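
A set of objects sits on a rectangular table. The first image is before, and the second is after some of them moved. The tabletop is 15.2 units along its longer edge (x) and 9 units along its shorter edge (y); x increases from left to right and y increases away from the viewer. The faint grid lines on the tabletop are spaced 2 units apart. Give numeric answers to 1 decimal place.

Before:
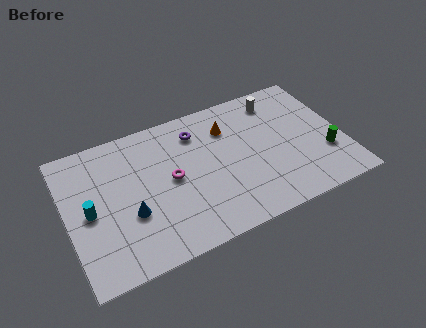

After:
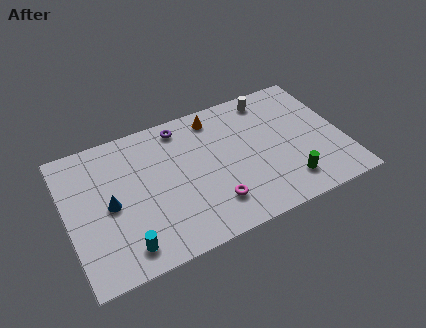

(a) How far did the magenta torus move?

3.2

The magenta torus was near (5.7, 4.6) before and (7.7, 2.1) after, so it travelled √(2.0² + 2.5²) ≈ 3.2 units.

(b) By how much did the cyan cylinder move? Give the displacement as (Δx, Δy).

(1.6, -2.9)

The cyan cylinder started near (1.2, 4.3) and ended near (2.8, 1.4).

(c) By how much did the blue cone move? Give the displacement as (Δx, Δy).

(-1.0, 1.0)

The blue cone started near (3.3, 3.3) and ended near (2.3, 4.3).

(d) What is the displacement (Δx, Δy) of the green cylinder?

(-2.3, -1.1)

The green cylinder was at about (14.1, 2.9) and moved to about (11.8, 1.8).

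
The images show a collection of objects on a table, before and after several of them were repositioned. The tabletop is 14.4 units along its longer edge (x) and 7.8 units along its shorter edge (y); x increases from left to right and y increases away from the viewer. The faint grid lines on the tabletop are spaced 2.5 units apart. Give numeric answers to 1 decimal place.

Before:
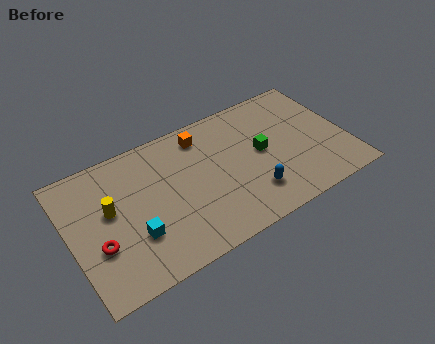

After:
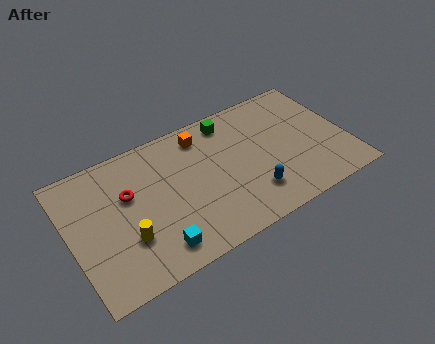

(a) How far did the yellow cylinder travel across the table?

2.1

The yellow cylinder was near (2.1, 4.5) before and (2.7, 2.5) after, so it travelled √(0.6² + 2.0²) ≈ 2.1 units.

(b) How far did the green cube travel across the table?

2.9

The green cube was near (10.0, 4.1) before and (8.7, 6.7) after, so it travelled √(1.3² + 2.6²) ≈ 2.9 units.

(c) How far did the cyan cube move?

1.5

The cyan cube was near (3.1, 2.5) before and (4.0, 1.3) after, so it travelled √(0.9² + 1.2²) ≈ 1.5 units.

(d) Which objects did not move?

the orange cube and the blue capsule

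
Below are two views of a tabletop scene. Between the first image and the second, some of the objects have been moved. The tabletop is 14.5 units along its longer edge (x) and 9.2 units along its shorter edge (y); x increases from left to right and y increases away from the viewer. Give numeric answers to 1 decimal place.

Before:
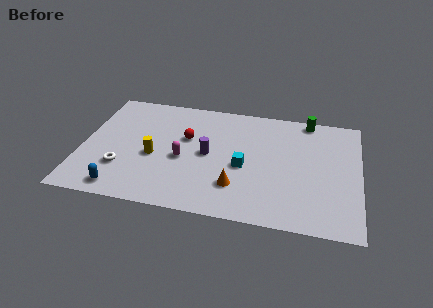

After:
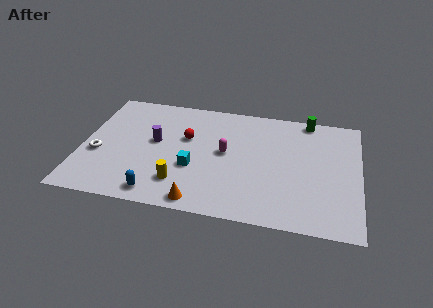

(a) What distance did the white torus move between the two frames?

1.6

The white torus moved from about (2.2, 2.7) to (0.9, 3.6), a distance of √(1.3² + 0.9²) ≈ 1.6.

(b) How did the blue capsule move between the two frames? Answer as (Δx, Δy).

(1.9, 0.0)

The blue capsule started near (2.3, 1.1) and ended near (4.2, 1.1).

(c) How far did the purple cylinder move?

2.8

The purple cylinder moved from about (6.6, 4.6) to (3.8, 5.1), a distance of √(2.8² + 0.5²) ≈ 2.8.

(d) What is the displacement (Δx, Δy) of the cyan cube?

(-2.6, -0.6)

The cyan cube was at about (8.5, 4.0) and moved to about (5.9, 3.4).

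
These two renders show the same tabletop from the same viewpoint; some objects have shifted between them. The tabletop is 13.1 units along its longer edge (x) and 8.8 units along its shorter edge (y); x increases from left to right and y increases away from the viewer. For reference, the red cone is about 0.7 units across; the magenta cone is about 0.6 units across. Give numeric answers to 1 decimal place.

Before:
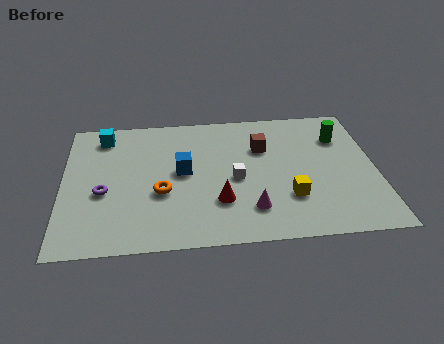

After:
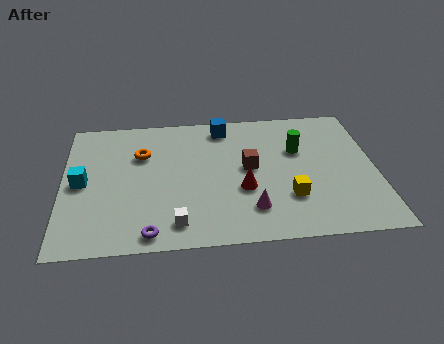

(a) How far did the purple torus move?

3.3

From (1.7, 3.6) to (3.6, 0.9), the purple torus covered √(1.9² + 2.7²) ≈ 3.3 units.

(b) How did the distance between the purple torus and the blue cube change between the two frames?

+3.9

The distance was about 3.5 in the first image and 7.4 in the second, so they moved 3.9 units further apart.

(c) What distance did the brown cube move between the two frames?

1.4

The brown cube moved from about (8.4, 6.0) to (7.8, 4.7), a distance of √(0.6² + 1.3²) ≈ 1.4.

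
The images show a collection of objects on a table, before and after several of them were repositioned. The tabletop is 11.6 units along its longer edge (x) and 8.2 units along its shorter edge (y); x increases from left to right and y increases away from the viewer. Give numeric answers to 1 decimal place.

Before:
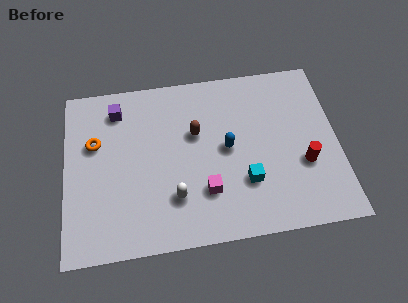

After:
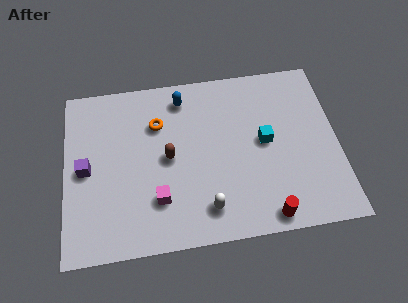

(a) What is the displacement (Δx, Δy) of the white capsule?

(1.3, -0.7)

From the two frames, the white capsule sits at roughly (4.6, 2.2) before and (5.9, 1.5) after.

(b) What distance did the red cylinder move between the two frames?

2.8

From (10.1, 3.0) to (8.4, 0.8), the red cylinder covered √(1.7² + 2.2²) ≈ 2.8 units.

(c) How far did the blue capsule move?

3.2

The blue capsule was near (6.9, 4.2) before and (5.1, 6.9) after, so it travelled √(1.8² + 2.7²) ≈ 3.2 units.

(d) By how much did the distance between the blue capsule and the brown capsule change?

+1.3

They were about 1.6 units apart before and 2.9 after — 1.3 units further apart.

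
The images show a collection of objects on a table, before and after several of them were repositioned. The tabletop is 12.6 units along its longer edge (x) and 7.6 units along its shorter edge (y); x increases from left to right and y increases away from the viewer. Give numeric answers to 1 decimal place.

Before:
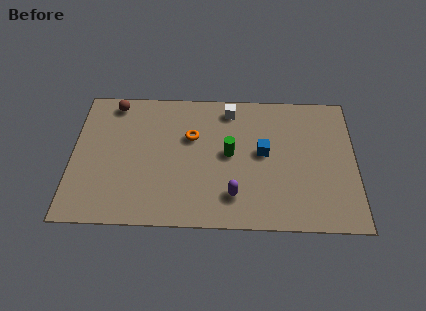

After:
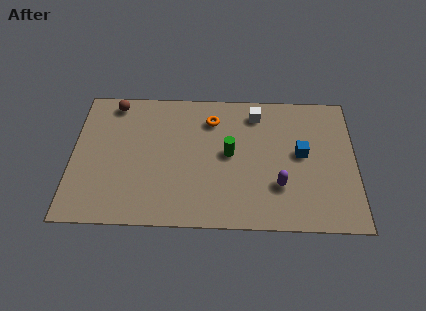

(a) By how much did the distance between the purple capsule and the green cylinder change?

+0.5

They were about 2.3 units apart before and 2.8 after — 0.5 units further apart.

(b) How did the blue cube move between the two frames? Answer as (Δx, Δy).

(1.7, 0.0)

From the two frames, the blue cube sits at roughly (8.5, 4.1) before and (10.2, 4.1) after.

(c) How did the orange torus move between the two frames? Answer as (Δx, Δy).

(0.9, 1.0)

The orange torus started near (5.3, 4.9) and ended near (6.2, 5.9).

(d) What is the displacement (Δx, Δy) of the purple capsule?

(2.0, 0.6)

The purple capsule started near (7.2, 1.7) and ended near (9.2, 2.3).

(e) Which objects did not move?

the green cylinder and the brown sphere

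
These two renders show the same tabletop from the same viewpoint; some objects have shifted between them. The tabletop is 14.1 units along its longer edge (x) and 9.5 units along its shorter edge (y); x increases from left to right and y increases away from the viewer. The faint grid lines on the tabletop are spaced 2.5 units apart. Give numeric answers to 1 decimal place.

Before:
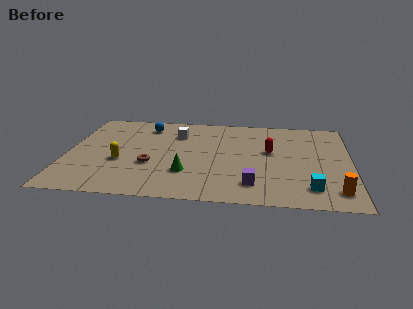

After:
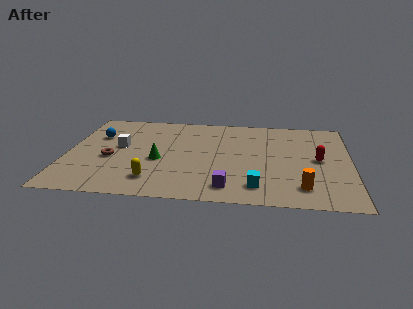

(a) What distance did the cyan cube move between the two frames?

2.6

The cyan cube was near (12.1, 1.8) before and (9.5, 1.7) after, so it travelled √(2.6² + 0.1²) ≈ 2.6 units.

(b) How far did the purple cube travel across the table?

1.3

The purple cube moved from about (9.3, 1.9) to (8.1, 1.5), a distance of √(1.2² + 0.4²) ≈ 1.3.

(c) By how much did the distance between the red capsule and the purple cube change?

+1.8

Before: roughly 3.7 units apart; after: 5.5. That's 1.8 units further apart.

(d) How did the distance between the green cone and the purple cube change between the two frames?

+0.9

The distance was about 3.4 in the first image and 4.3 in the second, so they moved 0.9 units further apart.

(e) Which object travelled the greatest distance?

the white cube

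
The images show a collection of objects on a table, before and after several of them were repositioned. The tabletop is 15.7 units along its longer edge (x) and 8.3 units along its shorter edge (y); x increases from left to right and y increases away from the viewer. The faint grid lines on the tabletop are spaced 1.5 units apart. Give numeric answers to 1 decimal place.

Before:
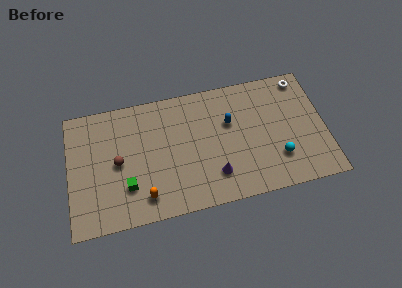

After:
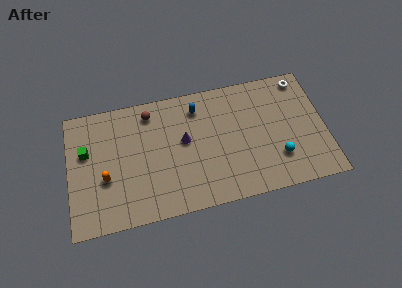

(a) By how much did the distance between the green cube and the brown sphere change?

+2.6

Before: roughly 1.8 units apart; after: 4.4. That's 2.6 units further apart.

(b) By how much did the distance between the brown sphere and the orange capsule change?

+1.8

Before: roughly 3.0 units apart; after: 4.8. That's 1.8 units further apart.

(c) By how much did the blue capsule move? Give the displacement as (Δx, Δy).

(-1.9, 1.4)

The blue capsule started near (9.9, 5.3) and ended near (8.0, 6.7).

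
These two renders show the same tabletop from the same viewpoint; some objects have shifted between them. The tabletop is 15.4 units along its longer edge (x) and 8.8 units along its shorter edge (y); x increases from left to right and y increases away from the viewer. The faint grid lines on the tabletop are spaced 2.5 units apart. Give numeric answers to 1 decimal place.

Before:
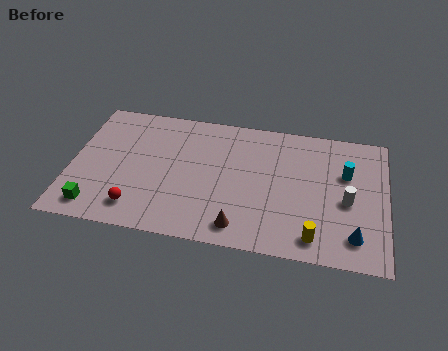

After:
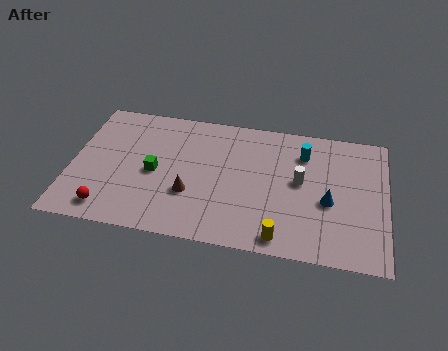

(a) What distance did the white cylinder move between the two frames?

2.5

The white cylinder was near (13.5, 3.9) before and (11.2, 4.8) after, so it travelled √(2.3² + 0.9²) ≈ 2.5 units.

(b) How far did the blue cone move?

2.4

From (13.9, 1.7) to (12.6, 3.7), the blue cone covered √(1.3² + 2.0²) ≈ 2.4 units.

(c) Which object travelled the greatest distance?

the green cube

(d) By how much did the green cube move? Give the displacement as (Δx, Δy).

(2.7, 2.8)

From the two frames, the green cube sits at roughly (1.4, 1.3) before and (4.1, 4.1) after.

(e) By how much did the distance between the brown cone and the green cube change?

-4.9

The distance was about 7.0 in the first image and 2.1 in the second, so they moved 4.9 units closer together.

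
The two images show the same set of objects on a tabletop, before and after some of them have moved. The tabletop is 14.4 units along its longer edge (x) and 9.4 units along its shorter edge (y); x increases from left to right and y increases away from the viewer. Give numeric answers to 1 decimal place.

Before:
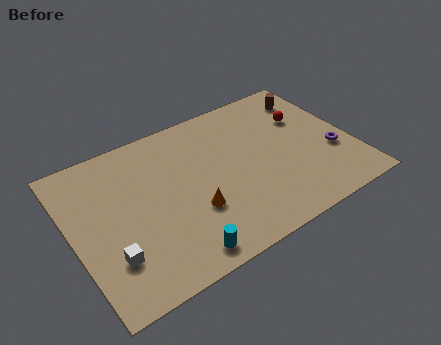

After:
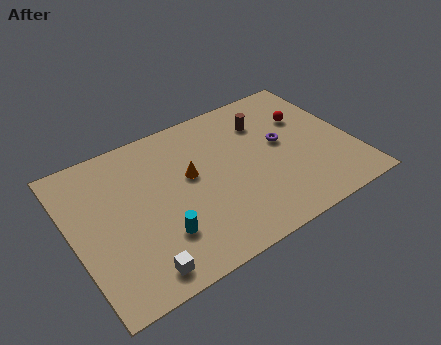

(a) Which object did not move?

the red sphere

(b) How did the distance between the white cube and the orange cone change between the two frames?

+1.0

They were about 4.3 units apart before and 5.3 after — 1.0 units further apart.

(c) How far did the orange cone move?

2.2

From (5.9, 3.2) to (6.1, 5.4), the orange cone covered √(0.2² + 2.2²) ≈ 2.2 units.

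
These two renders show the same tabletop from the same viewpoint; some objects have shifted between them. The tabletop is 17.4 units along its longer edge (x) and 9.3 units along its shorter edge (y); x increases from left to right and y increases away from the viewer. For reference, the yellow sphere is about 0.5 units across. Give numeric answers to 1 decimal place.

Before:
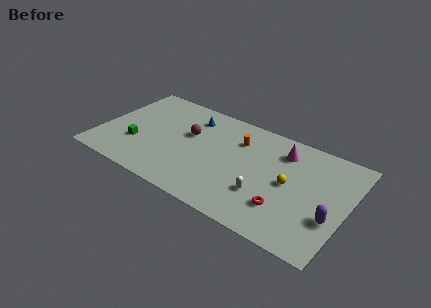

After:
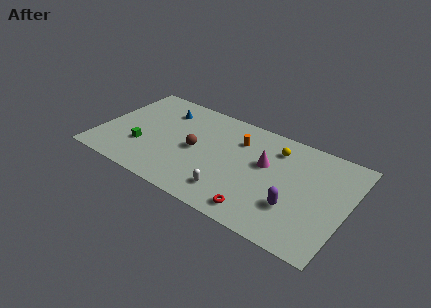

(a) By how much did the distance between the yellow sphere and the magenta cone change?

-0.9

They were about 2.7 units apart before and 1.8 after — 0.9 units closer together.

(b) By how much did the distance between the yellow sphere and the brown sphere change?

-1.4

The distance was about 7.4 in the first image and 6.0 in the second, so they moved 1.4 units closer together.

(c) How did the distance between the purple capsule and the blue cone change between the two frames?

-0.4

They were about 11.3 units apart before and 10.9 after — 0.4 units closer together.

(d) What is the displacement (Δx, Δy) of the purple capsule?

(-2.5, -0.3)

The purple capsule started near (16.5, 3.2) and ended near (14.0, 2.9).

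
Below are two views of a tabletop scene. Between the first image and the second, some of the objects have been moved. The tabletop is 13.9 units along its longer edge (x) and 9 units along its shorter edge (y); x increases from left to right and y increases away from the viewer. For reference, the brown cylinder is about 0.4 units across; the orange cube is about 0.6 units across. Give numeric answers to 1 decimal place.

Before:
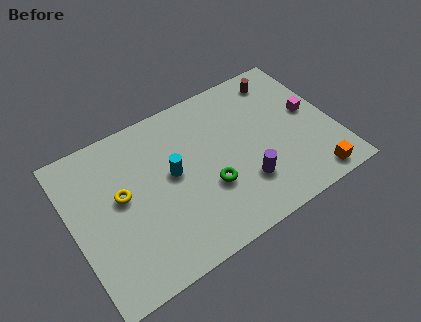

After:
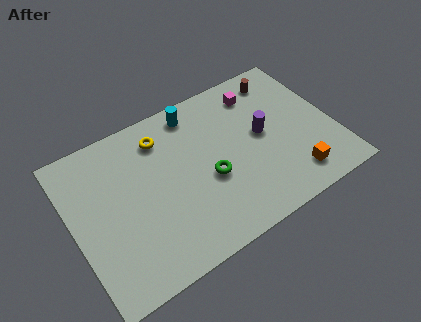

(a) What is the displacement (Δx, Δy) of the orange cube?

(-0.9, 0.6)

The orange cube was at about (12.2, 1.0) and moved to about (11.3, 1.6).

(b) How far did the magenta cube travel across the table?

3.4

From (12.8, 4.9) to (10.4, 7.3), the magenta cube covered √(2.4² + 2.4²) ≈ 3.4 units.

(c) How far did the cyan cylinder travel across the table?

3.4

From (5.3, 4.9) to (7.0, 7.8), the cyan cylinder covered √(1.7² + 2.9²) ≈ 3.4 units.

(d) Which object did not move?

the brown cylinder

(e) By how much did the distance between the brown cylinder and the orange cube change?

-0.6

They were about 6.6 units apart before and 6.0 after — 0.6 units closer together.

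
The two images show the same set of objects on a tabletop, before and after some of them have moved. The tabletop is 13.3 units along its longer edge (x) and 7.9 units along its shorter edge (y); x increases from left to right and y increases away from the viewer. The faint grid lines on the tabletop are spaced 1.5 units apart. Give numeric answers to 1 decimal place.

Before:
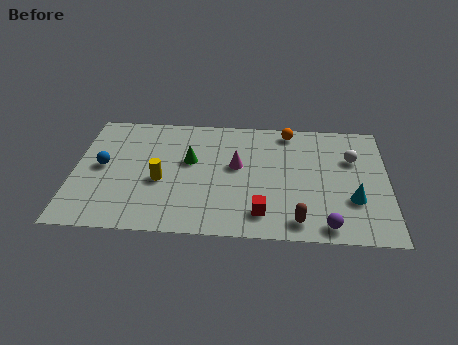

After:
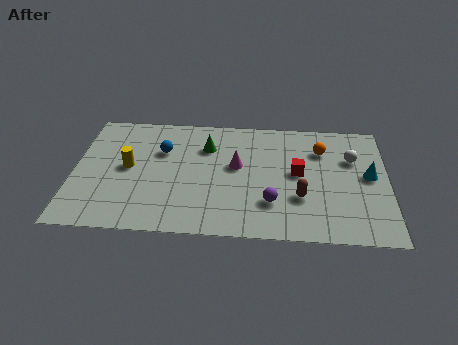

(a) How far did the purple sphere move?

2.6

The purple sphere moved from about (10.7, 0.9) to (8.4, 2.2), a distance of √(2.3² + 1.3²) ≈ 2.6.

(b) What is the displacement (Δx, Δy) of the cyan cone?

(0.7, 1.6)

The cyan cone was at about (11.8, 2.6) and moved to about (12.5, 4.2).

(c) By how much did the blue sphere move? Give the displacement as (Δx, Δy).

(2.5, 1.2)

The blue sphere was at about (1.2, 4.1) and moved to about (3.7, 5.3).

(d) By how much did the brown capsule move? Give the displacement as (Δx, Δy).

(0.1, 1.5)

From the two frames, the brown capsule sits at roughly (9.5, 1.1) before and (9.6, 2.6) after.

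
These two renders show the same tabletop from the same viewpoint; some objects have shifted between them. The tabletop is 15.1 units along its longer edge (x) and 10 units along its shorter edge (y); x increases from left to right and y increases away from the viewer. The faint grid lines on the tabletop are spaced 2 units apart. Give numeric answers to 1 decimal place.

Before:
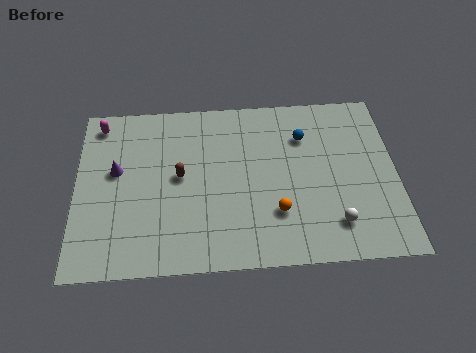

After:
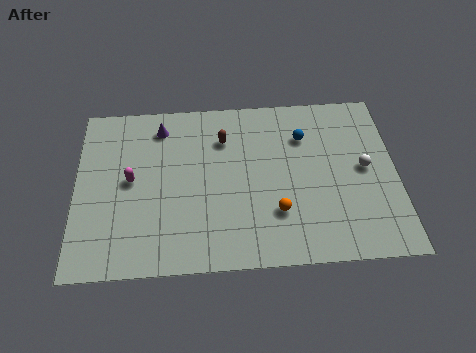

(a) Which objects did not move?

the orange sphere and the blue sphere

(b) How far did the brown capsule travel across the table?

3.0

The brown capsule moved from about (4.9, 5.3) to (7.0, 7.4), a distance of √(2.1² + 2.1²) ≈ 3.0.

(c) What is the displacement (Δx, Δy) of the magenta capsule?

(1.5, -3.5)

The magenta capsule started near (1.1, 8.7) and ended near (2.6, 5.2).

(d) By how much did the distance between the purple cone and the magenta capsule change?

+0.4

They were about 3.0 units apart before and 3.4 after — 0.4 units further apart.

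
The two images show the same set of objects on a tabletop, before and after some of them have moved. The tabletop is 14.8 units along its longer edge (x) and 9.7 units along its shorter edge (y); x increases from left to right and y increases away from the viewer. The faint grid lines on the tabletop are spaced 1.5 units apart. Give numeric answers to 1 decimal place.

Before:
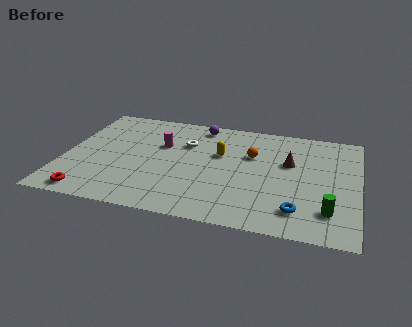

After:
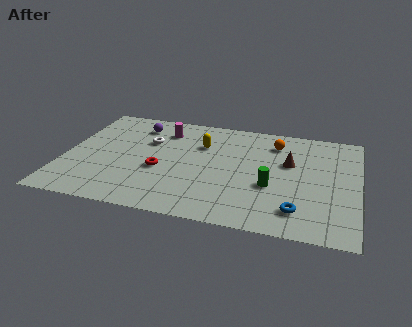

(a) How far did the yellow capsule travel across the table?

1.2

From (7.8, 6.0) to (6.8, 6.7), the yellow capsule covered √(1.0² + 0.7²) ≈ 1.2 units.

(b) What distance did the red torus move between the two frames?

4.4

From (1.6, 1.0) to (4.9, 3.9), the red torus covered √(3.3² + 2.9²) ≈ 4.4 units.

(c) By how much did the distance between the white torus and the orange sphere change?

+3.1

Before: roughly 3.4 units apart; after: 6.5. That's 3.1 units further apart.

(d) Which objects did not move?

the blue torus and the brown cone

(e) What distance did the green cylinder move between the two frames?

3.3

The green cylinder was near (13.4, 2.2) before and (10.5, 3.7) after, so it travelled √(2.9² + 1.5²) ≈ 3.3 units.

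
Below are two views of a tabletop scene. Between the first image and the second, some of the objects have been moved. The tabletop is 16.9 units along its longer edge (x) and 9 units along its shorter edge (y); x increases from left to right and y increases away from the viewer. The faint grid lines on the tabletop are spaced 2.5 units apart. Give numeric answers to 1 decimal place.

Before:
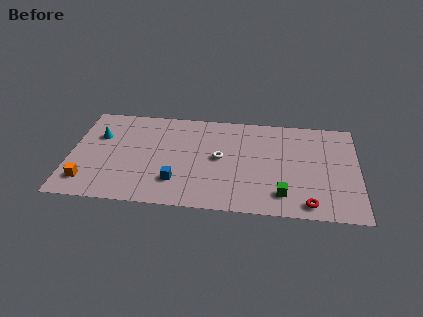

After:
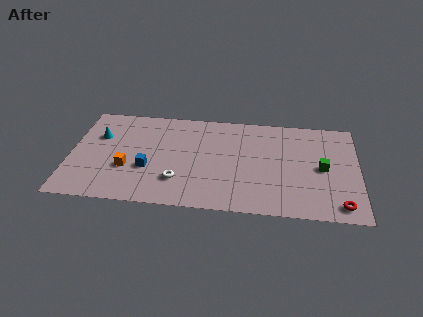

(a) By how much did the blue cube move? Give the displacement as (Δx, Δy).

(-1.7, 1.0)

The blue cube started near (6.3, 2.3) and ended near (4.6, 3.3).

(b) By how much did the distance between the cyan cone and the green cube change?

+1.6

The distance was about 11.7 in the first image and 13.3 in the second, so they moved 1.6 units further apart.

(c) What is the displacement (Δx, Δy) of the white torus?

(-2.4, -2.3)

The white torus started near (8.8, 4.7) and ended near (6.4, 2.4).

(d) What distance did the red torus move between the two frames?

1.8

From (14.0, 1.1) to (15.8, 1.2), the red torus covered √(1.8² + 0.1²) ≈ 1.8 units.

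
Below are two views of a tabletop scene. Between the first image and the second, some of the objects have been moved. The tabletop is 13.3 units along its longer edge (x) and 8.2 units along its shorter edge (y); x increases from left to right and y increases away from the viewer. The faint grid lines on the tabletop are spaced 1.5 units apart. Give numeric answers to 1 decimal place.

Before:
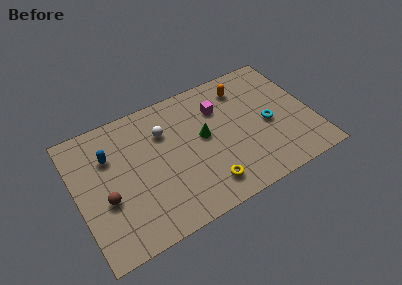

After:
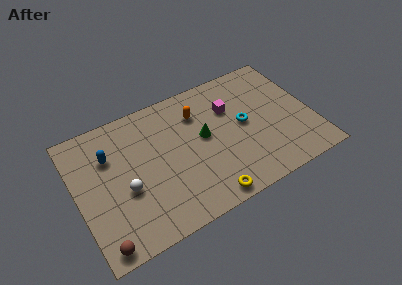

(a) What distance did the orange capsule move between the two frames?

2.7

The orange capsule moved from about (9.8, 6.6) to (7.1, 6.1), a distance of √(2.7² + 0.5²) ≈ 2.7.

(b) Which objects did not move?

the green cone and the blue capsule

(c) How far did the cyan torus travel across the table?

1.4

The cyan torus was near (10.8, 3.7) before and (9.5, 4.3) after, so it travelled √(1.3² + 0.6²) ≈ 1.4 units.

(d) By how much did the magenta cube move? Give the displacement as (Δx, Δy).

(0.6, -0.3)

The magenta cube was at about (8.3, 5.9) and moved to about (8.9, 5.6).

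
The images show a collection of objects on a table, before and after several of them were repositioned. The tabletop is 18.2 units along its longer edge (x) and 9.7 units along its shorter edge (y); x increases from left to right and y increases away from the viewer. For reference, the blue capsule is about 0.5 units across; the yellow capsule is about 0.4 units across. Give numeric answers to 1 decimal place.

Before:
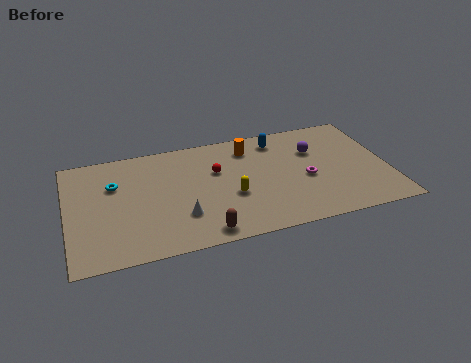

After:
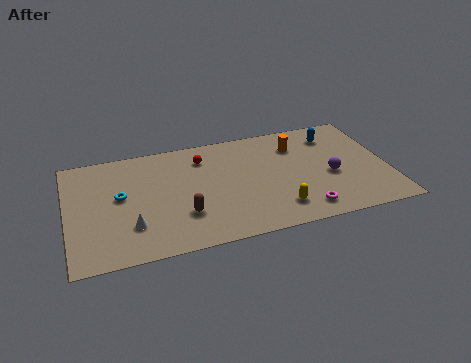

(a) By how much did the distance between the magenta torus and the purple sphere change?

+0.7

Before: roughly 2.5 units apart; after: 3.2. That's 0.7 units further apart.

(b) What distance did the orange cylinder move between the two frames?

2.7

The orange cylinder was near (10.5, 7.8) before and (13.2, 7.3) after, so it travelled √(2.7² + 0.5²) ≈ 2.7 units.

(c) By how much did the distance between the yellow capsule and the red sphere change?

+4.3

Before: roughly 2.5 units apart; after: 6.8. That's 4.3 units further apart.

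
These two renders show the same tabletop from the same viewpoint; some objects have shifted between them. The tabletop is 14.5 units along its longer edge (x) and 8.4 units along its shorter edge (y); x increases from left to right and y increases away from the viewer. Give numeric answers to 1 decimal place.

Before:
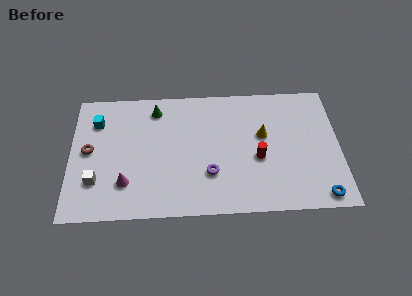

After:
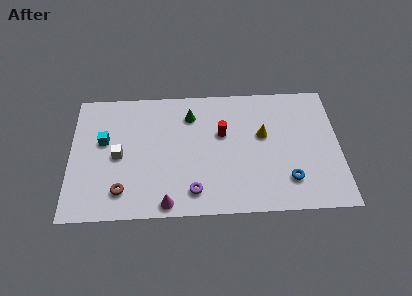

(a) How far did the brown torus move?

3.2

The brown torus was near (1.0, 4.4) before and (2.8, 1.7) after, so it travelled √(1.8² + 2.7²) ≈ 3.2 units.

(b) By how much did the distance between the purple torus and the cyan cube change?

-1.2

The distance was about 7.1 in the first image and 5.9 in the second, so they moved 1.2 units closer together.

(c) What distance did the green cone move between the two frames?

2.0

From (4.6, 7.0) to (6.5, 6.5), the green cone covered √(1.9² + 0.5²) ≈ 2.0 units.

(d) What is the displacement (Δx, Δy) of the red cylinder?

(-1.9, 1.7)

The red cylinder was at about (10.1, 3.5) and moved to about (8.2, 5.2).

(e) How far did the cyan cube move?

1.4

From (1.4, 6.3) to (1.8, 5.0), the cyan cube covered √(0.4² + 1.3²) ≈ 1.4 units.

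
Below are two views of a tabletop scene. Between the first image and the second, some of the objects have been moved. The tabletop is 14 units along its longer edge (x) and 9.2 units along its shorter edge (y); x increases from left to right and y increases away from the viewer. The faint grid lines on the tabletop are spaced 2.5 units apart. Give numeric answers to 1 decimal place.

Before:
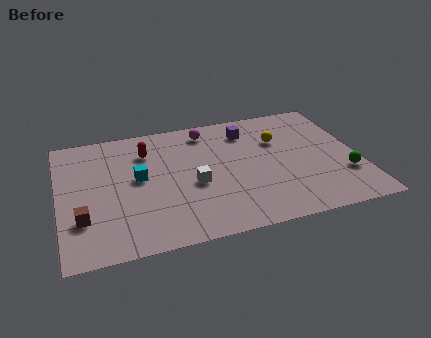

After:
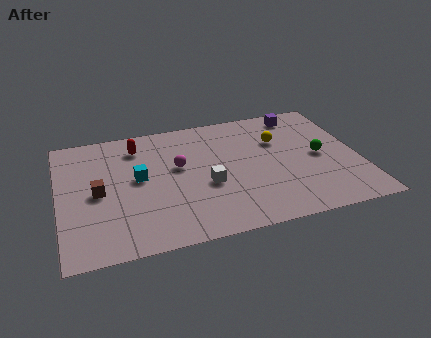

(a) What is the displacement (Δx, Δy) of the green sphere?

(-1.0, 1.7)

From the two frames, the green sphere sits at roughly (13.2, 2.8) before and (12.2, 4.5) after.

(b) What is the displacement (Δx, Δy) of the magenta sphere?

(-1.5, -2.4)

The magenta sphere started near (7.1, 7.8) and ended near (5.6, 5.4).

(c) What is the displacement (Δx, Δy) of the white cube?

(0.6, -0.2)

The white cube was at about (6.2, 3.9) and moved to about (6.8, 3.7).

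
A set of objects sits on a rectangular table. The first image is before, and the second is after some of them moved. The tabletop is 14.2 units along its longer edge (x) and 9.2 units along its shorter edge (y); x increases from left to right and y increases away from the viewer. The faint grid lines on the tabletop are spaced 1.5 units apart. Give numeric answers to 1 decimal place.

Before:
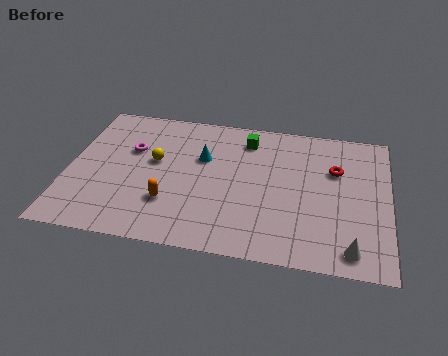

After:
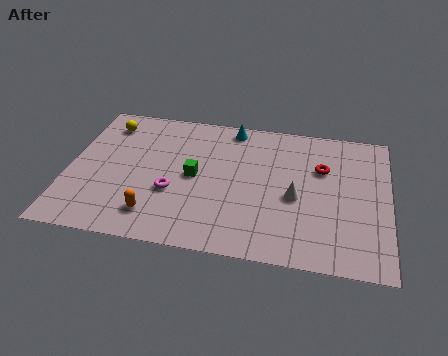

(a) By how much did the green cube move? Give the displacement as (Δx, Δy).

(-2.2, -2.9)

The green cube was at about (7.8, 7.5) and moved to about (5.6, 4.6).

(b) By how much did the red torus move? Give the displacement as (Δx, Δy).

(-0.6, 0.0)

From the two frames, the red torus sits at roughly (11.8, 6.1) before and (11.2, 6.1) after.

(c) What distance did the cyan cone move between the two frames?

2.6

The cyan cone was near (5.9, 5.9) before and (7.1, 8.2) after, so it travelled √(1.2² + 2.3²) ≈ 2.6 units.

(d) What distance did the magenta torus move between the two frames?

3.2

The magenta torus moved from about (2.7, 5.9) to (4.7, 3.4), a distance of √(2.0² + 2.5²) ≈ 3.2.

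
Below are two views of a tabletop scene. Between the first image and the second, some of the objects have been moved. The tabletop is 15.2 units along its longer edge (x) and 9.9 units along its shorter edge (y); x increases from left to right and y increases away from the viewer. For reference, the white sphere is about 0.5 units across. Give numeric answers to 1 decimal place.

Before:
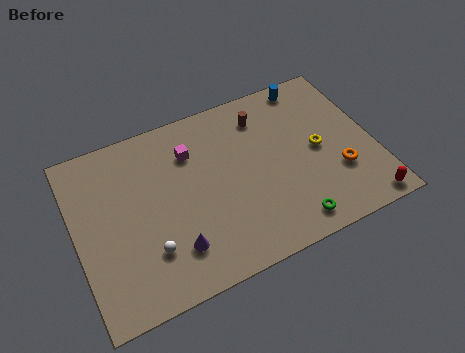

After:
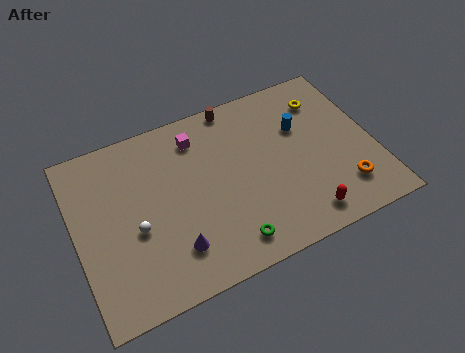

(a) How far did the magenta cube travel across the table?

0.8

The magenta cube moved from about (6.1, 7.3) to (6.5, 8.0), a distance of √(0.4² + 0.7²) ≈ 0.8.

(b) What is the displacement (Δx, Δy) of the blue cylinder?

(-0.8, -2.4)

The blue cylinder started near (12.5, 8.9) and ended near (11.7, 6.5).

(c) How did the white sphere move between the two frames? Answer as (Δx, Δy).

(-0.5, 1.4)

The white sphere started near (3.4, 2.7) and ended near (2.9, 4.1).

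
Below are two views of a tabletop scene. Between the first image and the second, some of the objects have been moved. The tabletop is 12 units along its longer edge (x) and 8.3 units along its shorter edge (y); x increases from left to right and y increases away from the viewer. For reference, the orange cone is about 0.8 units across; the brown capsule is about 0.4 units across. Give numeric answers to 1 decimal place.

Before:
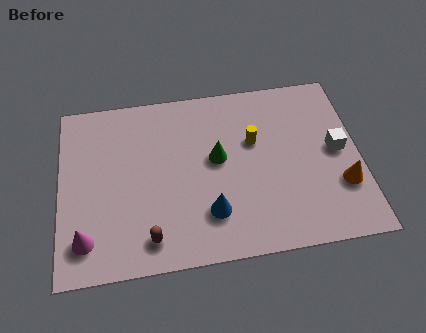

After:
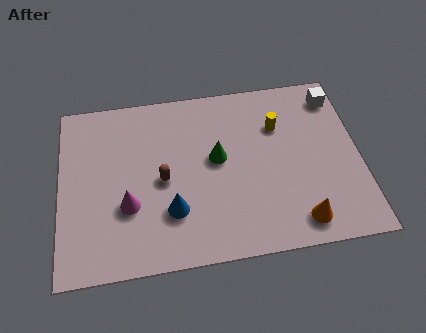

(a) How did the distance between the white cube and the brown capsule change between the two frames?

-0.5

They were about 8.2 units apart before and 7.7 after — 0.5 units closer together.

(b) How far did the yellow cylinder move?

1.2

From (7.8, 5.2) to (8.8, 5.8), the yellow cylinder covered √(1.0² + 0.6²) ≈ 1.2 units.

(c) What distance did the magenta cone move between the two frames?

2.1

From (1.0, 1.6) to (2.7, 2.9), the magenta cone covered √(1.7² + 1.3²) ≈ 2.1 units.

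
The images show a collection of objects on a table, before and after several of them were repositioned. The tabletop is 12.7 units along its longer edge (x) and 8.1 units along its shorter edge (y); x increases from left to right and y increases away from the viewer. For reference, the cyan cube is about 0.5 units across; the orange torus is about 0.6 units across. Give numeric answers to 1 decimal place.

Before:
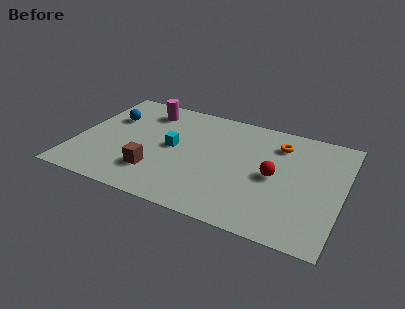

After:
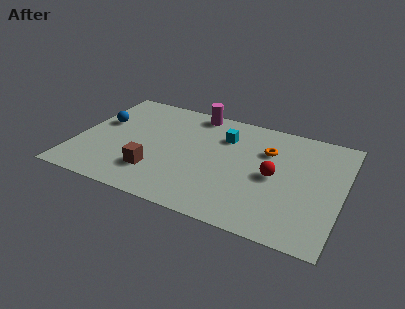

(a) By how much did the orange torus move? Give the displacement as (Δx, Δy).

(-0.5, -0.7)

The orange torus started near (9.5, 6.3) and ended near (9.0, 5.6).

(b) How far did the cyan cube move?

2.9

The cyan cube was near (4.6, 4.2) before and (6.9, 5.9) after, so it travelled √(2.3² + 1.7²) ≈ 2.9 units.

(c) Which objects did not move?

the brown cube and the red sphere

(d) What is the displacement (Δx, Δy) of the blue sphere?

(-0.4, -0.5)

The blue sphere was at about (1.4, 5.4) and moved to about (1.0, 4.9).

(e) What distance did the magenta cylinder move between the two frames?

2.4

The magenta cylinder moved from about (3.0, 6.6) to (5.3, 7.3), a distance of √(2.3² + 0.7²) ≈ 2.4.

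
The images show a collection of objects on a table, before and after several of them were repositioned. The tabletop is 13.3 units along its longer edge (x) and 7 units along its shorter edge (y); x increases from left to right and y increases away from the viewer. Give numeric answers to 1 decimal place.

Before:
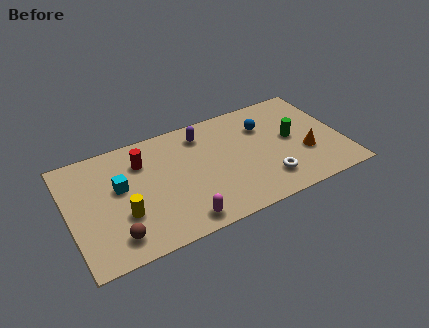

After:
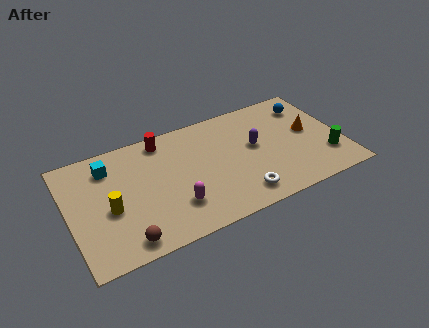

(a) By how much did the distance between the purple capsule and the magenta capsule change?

-0.4

Before: roughly 5.1 units apart; after: 4.7. That's 0.4 units closer together.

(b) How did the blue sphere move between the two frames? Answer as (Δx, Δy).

(2.3, 0.5)

The blue sphere was at about (9.7, 5.0) and moved to about (12.0, 5.5).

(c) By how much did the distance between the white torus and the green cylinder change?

+1.9

The distance was about 2.6 in the first image and 4.5 in the second, so they moved 1.9 units further apart.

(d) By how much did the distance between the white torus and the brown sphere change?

-1.8

The distance was about 7.4 in the first image and 5.6 in the second, so they moved 1.8 units closer together.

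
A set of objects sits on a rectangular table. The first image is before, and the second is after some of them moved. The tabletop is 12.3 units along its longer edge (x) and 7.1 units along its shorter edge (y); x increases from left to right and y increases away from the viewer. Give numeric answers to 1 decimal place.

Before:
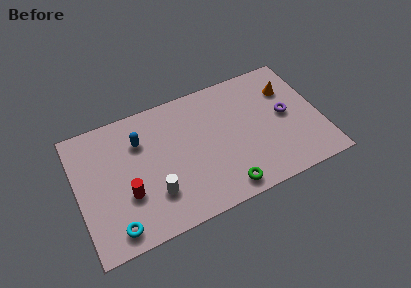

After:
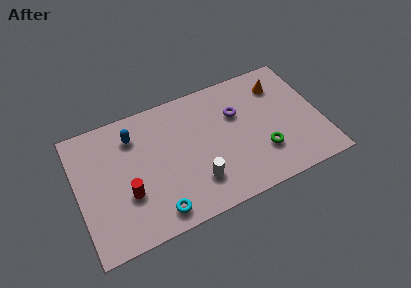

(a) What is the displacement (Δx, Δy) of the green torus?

(2.1, 1.2)

The green torus was at about (7.1, 0.9) and moved to about (9.2, 2.1).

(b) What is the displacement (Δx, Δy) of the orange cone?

(-0.4, 0.4)

The orange cone started near (10.9, 5.1) and ended near (10.5, 5.5).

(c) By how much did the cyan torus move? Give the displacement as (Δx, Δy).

(2.1, 0.0)

The cyan torus was at about (1.6, 1.0) and moved to about (3.7, 1.0).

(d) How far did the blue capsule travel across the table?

0.5

From (3.3, 5.1) to (3.0, 5.5), the blue capsule covered √(0.3² + 0.4²) ≈ 0.5 units.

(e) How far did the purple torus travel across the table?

2.6

The purple torus moved from about (10.6, 3.7) to (8.2, 4.7), a distance of √(2.4² + 1.0²) ≈ 2.6.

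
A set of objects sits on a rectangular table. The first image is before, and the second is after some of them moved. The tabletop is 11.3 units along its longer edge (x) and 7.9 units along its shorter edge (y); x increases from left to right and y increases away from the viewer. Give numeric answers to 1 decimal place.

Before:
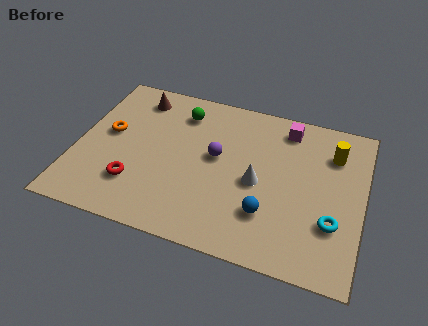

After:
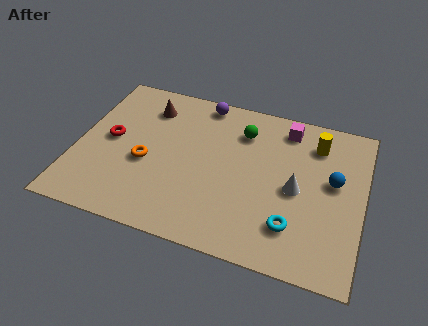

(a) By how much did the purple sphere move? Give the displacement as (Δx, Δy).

(-0.8, 2.7)

The purple sphere started near (5.5, 4.4) and ended near (4.7, 7.1).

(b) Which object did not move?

the magenta cube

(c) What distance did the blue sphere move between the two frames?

3.3

From (7.7, 2.2) to (10.1, 4.5), the blue sphere covered √(2.4² + 2.3²) ≈ 3.3 units.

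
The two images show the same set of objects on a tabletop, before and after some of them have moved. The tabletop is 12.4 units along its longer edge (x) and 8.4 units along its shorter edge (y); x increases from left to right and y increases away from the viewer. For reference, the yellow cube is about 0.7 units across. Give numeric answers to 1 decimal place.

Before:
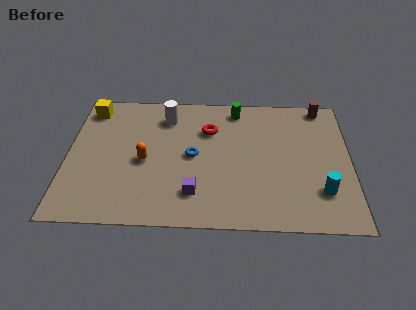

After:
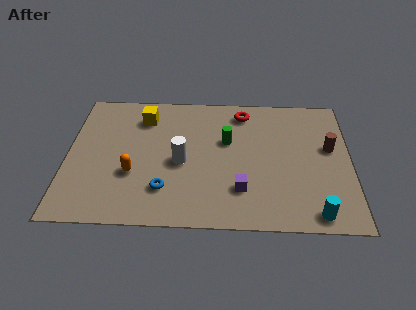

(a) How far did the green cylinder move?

2.1

The green cylinder was near (7.4, 7.3) before and (7.0, 5.2) after, so it travelled √(0.4² + 2.1²) ≈ 2.1 units.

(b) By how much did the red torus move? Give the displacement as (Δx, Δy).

(1.5, 1.2)

From the two frames, the red torus sits at roughly (6.2, 5.9) before and (7.7, 7.1) after.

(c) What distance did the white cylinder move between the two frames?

3.0

The white cylinder moved from about (4.3, 6.7) to (5.0, 3.8), a distance of √(0.7² + 2.9²) ≈ 3.0.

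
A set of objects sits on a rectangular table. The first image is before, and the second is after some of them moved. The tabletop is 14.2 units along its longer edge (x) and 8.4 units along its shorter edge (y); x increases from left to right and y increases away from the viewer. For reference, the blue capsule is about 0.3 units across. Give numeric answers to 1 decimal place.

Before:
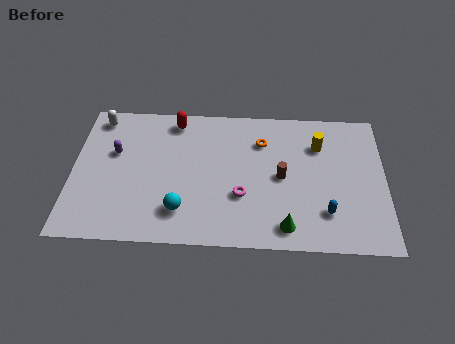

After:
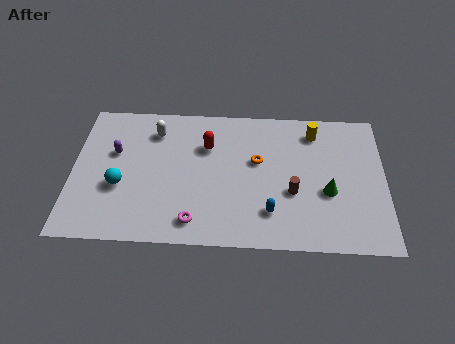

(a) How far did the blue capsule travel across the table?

2.5

The blue capsule moved from about (11.5, 2.1) to (9.0, 2.0), a distance of √(2.5² + 0.1²) ≈ 2.5.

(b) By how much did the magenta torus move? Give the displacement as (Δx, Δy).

(-2.1, -1.6)

The magenta torus was at about (7.7, 2.9) and moved to about (5.6, 1.3).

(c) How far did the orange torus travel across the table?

1.2

The orange torus was near (8.6, 6.2) before and (8.4, 5.0) after, so it travelled √(0.2² + 1.2²) ≈ 1.2 units.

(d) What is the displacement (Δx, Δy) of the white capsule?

(2.6, -0.7)

The white capsule was at about (1.1, 7.3) and moved to about (3.7, 6.6).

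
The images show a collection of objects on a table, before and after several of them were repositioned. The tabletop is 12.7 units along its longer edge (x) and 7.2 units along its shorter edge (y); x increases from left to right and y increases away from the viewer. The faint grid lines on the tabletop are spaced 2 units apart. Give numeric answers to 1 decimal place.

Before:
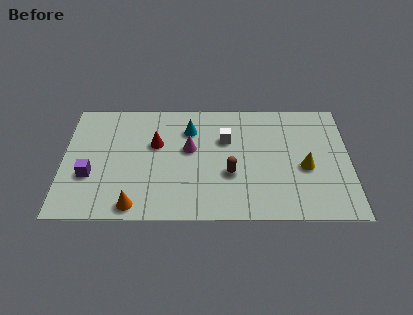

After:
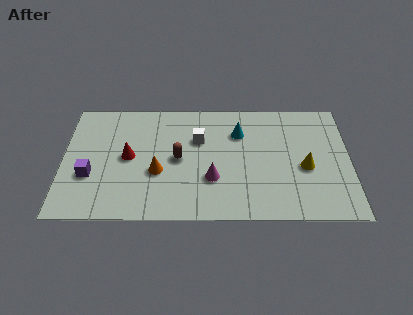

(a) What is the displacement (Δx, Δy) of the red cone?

(-1.2, -0.8)

From the two frames, the red cone sits at roughly (4.1, 4.5) before and (2.9, 3.7) after.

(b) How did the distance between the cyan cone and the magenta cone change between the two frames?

+1.8

Before: roughly 1.2 units apart; after: 3.0. That's 1.8 units further apart.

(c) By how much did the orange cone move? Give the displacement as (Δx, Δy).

(1.0, 2.0)

The orange cone started near (3.2, 0.8) and ended near (4.2, 2.8).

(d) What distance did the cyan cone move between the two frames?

2.2

The cyan cone moved from about (5.6, 5.4) to (7.8, 5.2), a distance of √(2.2² + 0.2²) ≈ 2.2.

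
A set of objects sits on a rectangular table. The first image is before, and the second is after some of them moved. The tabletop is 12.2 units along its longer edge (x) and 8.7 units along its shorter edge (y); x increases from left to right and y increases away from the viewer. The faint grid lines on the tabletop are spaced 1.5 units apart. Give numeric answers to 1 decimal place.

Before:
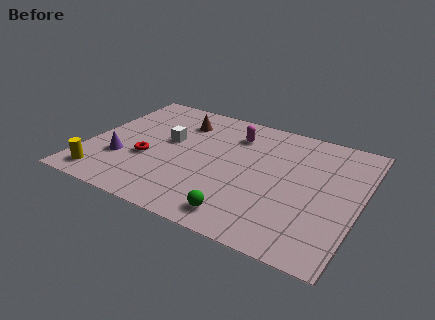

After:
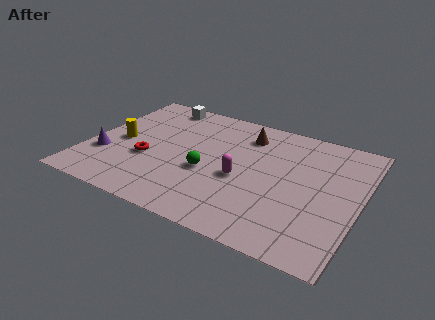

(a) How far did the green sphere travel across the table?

3.0

The green sphere moved from about (7.4, 1.2) to (5.5, 3.5), a distance of √(1.9² + 2.3²) ≈ 3.0.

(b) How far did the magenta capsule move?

3.1

From (6.3, 6.7) to (7.0, 3.7), the magenta capsule covered √(0.7² + 3.0²) ≈ 3.1 units.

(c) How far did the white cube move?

2.8

The white cube was near (3.5, 5.0) before and (2.6, 7.7) after, so it travelled √(0.9² + 2.7²) ≈ 2.8 units.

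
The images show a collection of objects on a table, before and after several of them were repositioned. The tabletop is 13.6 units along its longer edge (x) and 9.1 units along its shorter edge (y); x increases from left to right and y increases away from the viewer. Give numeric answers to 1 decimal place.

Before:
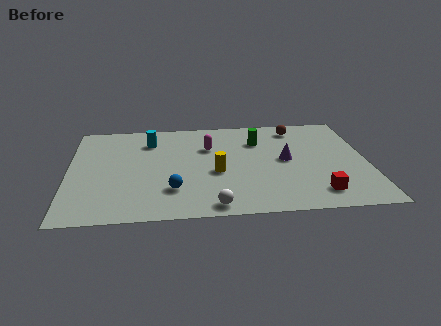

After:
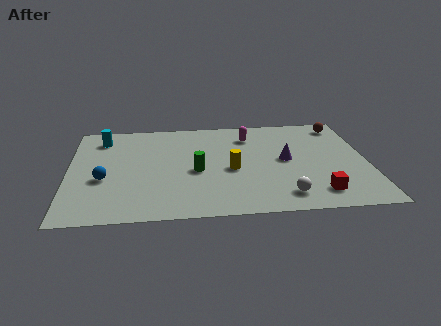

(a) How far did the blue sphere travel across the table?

3.3

The blue sphere was near (4.7, 2.4) before and (1.6, 3.6) after, so it travelled √(3.1² + 1.2²) ≈ 3.3 units.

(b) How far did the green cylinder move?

3.9

The green cylinder was near (8.7, 6.6) before and (5.8, 4.0) after, so it travelled √(2.9² + 2.6²) ≈ 3.9 units.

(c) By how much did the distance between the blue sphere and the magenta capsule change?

+3.4

Before: roughly 4.2 units apart; after: 7.6. That's 3.4 units further apart.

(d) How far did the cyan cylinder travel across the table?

2.2

The cyan cylinder moved from about (3.7, 7.0) to (1.5, 7.4), a distance of √(2.2² + 0.4²) ≈ 2.2.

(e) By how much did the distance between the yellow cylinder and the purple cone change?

-0.7

Before: roughly 3.3 units apart; after: 2.6. That's 0.7 units closer together.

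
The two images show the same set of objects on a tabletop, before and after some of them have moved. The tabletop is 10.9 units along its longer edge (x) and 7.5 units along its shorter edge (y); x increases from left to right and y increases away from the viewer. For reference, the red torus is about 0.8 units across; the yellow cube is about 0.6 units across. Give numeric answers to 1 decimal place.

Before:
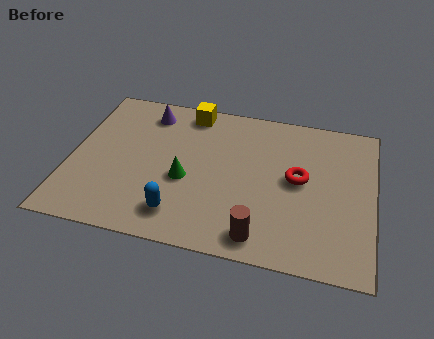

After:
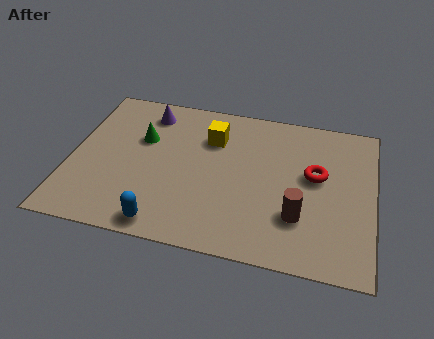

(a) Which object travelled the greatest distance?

the green cone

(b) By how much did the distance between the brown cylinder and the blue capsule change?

+2.0

Before: roughly 2.9 units apart; after: 4.9. That's 2.0 units further apart.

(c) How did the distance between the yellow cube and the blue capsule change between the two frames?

-0.4

Before: roughly 5.2 units apart; after: 4.8. That's 0.4 units closer together.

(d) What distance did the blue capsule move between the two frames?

0.8

The blue capsule moved from about (4.1, 1.4) to (3.6, 0.8), a distance of √(0.5² + 0.6²) ≈ 0.8.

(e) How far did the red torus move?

0.7

The red torus was near (8.2, 4.0) before and (8.8, 4.3) after, so it travelled √(0.6² + 0.3²) ≈ 0.7 units.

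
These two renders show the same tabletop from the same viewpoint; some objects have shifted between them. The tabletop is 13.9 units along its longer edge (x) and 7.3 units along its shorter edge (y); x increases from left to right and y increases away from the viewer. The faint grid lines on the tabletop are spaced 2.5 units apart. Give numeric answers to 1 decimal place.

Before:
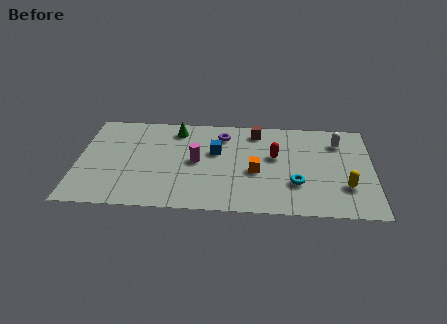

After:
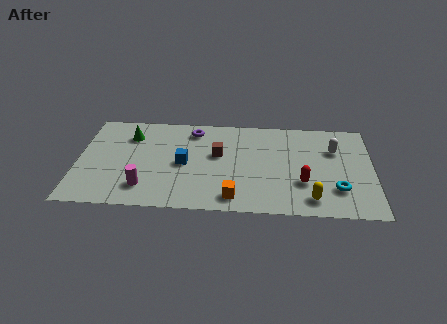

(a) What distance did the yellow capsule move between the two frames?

1.9

The yellow capsule was near (12.6, 2.2) before and (11.0, 1.2) after, so it travelled √(1.6² + 1.0²) ≈ 1.9 units.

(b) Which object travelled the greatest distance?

the magenta cylinder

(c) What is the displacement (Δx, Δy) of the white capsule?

(-0.2, -0.6)

The white capsule was at about (12.3, 5.6) and moved to about (12.1, 5.0).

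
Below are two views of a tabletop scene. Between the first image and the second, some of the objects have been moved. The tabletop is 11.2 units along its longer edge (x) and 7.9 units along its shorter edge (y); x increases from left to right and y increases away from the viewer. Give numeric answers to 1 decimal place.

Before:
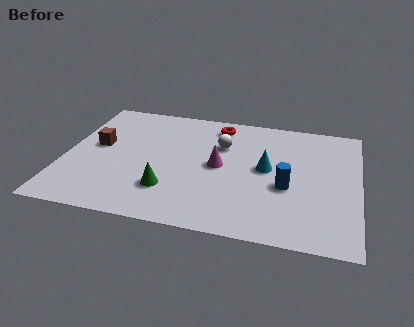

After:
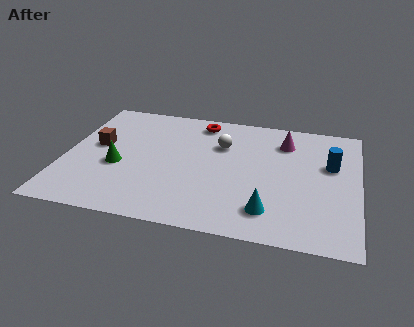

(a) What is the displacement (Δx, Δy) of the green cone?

(-2.0, 1.1)

From the two frames, the green cone sits at roughly (4.1, 2.1) before and (2.1, 3.2) after.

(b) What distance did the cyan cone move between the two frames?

2.6

The cyan cone moved from about (7.7, 4.2) to (7.9, 1.6), a distance of √(0.2² + 2.6²) ≈ 2.6.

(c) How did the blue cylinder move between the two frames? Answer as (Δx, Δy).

(1.6, 1.7)

From the two frames, the blue cylinder sits at roughly (8.5, 3.2) before and (10.1, 4.9) after.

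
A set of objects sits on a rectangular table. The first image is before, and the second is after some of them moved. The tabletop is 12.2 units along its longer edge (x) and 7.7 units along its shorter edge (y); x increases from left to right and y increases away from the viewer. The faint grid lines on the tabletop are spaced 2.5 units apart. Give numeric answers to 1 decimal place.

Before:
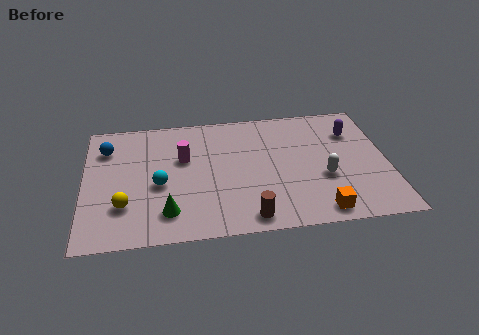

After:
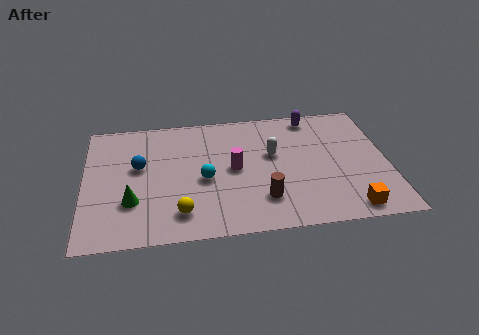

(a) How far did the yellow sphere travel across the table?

2.3

From (1.6, 2.2) to (3.8, 1.5), the yellow sphere covered √(2.2² + 0.7²) ≈ 2.3 units.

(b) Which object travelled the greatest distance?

the white capsule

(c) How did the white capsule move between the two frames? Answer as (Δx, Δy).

(-2.0, 1.7)

From the two frames, the white capsule sits at roughly (9.6, 2.9) before and (7.6, 4.6) after.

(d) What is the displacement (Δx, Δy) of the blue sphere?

(1.3, -1.3)

The blue sphere was at about (0.9, 5.8) and moved to about (2.2, 4.5).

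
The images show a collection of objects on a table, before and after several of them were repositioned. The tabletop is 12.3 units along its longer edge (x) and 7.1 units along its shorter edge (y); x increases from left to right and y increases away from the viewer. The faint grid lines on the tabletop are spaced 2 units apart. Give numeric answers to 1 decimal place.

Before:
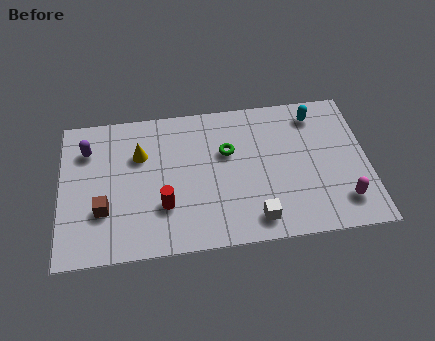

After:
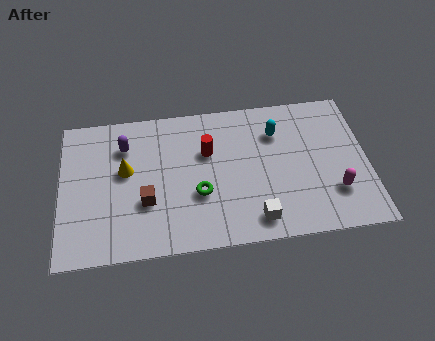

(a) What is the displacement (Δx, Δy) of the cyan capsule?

(-1.6, -0.7)

The cyan capsule started near (10.3, 5.9) and ended near (8.7, 5.2).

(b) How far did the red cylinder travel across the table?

3.0

The red cylinder moved from about (4.1, 2.2) to (5.9, 4.6), a distance of √(1.8² + 2.4²) ≈ 3.0.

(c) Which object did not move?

the white cube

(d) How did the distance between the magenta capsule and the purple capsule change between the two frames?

-1.9

They were about 10.8 units apart before and 8.9 after — 1.9 units closer together.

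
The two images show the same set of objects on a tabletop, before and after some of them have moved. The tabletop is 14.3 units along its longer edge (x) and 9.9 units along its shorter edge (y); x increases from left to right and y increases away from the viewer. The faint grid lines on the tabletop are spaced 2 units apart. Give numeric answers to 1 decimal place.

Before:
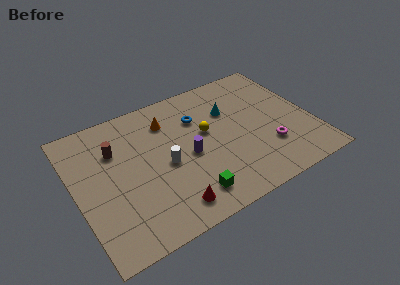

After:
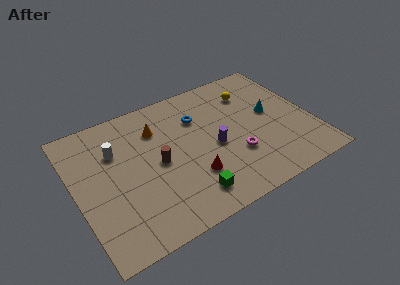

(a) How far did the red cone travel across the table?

2.1

The red cone was near (5.1, 1.5) before and (6.7, 2.9) after, so it travelled √(1.6² + 1.4²) ≈ 2.1 units.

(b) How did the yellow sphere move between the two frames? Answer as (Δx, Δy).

(3.1, 1.8)

The yellow sphere started near (8.0, 5.7) and ended near (11.1, 7.5).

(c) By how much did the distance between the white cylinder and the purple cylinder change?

+4.8

Before: roughly 1.4 units apart; after: 6.2. That's 4.8 units further apart.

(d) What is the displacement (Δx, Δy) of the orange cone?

(-0.7, -0.3)

The orange cone started near (5.9, 7.6) and ended near (5.2, 7.3).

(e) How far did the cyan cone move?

2.7

From (9.6, 6.7) to (12.0, 5.4), the cyan cone covered √(2.4² + 1.3²) ≈ 2.7 units.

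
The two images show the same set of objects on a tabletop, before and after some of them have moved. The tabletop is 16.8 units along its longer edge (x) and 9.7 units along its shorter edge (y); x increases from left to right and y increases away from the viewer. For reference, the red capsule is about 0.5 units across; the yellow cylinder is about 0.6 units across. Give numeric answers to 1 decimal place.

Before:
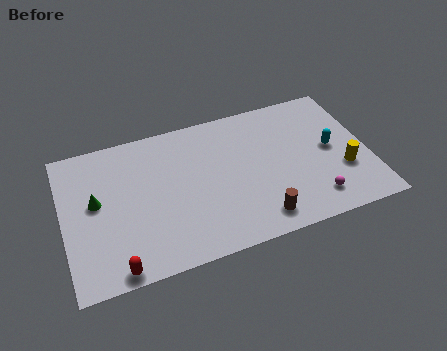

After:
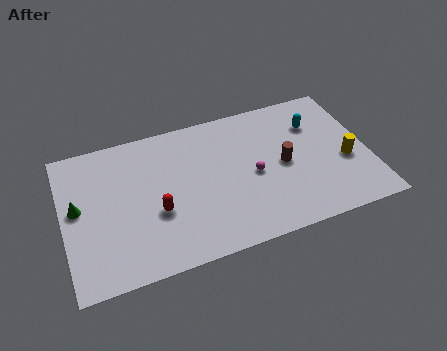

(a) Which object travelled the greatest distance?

the magenta sphere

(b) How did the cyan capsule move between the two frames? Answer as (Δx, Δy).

(-0.7, 2.0)

From the two frames, the cyan capsule sits at roughly (14.8, 5.0) before and (14.1, 7.0) after.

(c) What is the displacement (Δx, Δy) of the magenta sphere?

(-3.1, 2.7)

The magenta sphere was at about (13.5, 1.8) and moved to about (10.4, 4.5).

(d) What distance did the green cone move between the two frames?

1.0

From (1.8, 5.4) to (0.8, 5.3), the green cone covered √(1.0² + 0.1²) ≈ 1.0 units.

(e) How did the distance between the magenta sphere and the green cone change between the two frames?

-2.6

They were about 12.2 units apart before and 9.6 after — 2.6 units closer together.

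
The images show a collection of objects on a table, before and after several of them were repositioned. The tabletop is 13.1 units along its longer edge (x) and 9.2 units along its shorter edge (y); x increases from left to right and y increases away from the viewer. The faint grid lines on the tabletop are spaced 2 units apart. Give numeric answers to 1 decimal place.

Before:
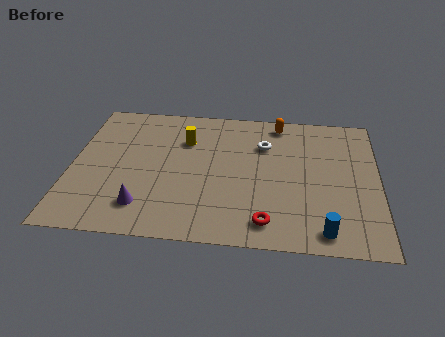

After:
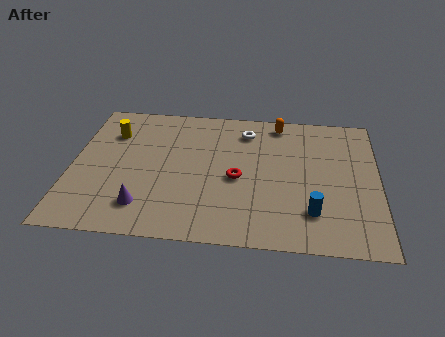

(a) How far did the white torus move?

1.2

From (8.2, 6.5) to (7.4, 7.4), the white torus covered √(0.8² + 0.9²) ≈ 1.2 units.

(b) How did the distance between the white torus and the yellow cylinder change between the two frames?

+2.4

Before: roughly 3.4 units apart; after: 5.8. That's 2.4 units further apart.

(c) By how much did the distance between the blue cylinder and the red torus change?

+1.3

Before: roughly 2.4 units apart; after: 3.7. That's 1.3 units further apart.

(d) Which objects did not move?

the orange capsule and the purple cone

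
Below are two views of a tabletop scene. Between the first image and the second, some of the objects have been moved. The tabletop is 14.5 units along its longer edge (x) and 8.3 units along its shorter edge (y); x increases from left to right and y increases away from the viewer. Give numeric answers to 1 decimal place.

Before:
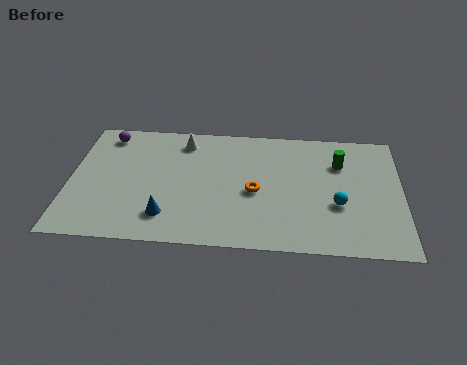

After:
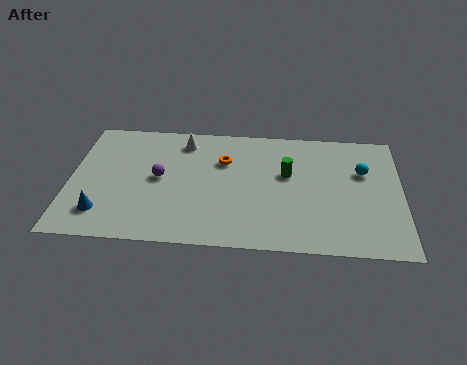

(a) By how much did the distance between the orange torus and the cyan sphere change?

+2.5

They were about 3.6 units apart before and 6.1 after — 2.5 units further apart.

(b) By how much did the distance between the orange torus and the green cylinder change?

-1.4

They were about 4.3 units apart before and 2.9 after — 1.4 units closer together.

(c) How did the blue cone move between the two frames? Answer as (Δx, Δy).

(-2.8, 0.0)

The blue cone was at about (4.3, 1.8) and moved to about (1.5, 1.8).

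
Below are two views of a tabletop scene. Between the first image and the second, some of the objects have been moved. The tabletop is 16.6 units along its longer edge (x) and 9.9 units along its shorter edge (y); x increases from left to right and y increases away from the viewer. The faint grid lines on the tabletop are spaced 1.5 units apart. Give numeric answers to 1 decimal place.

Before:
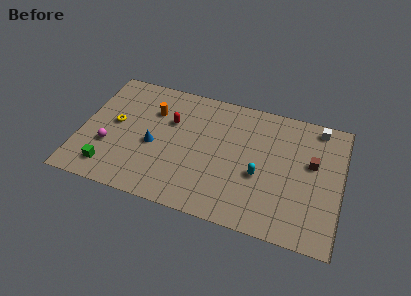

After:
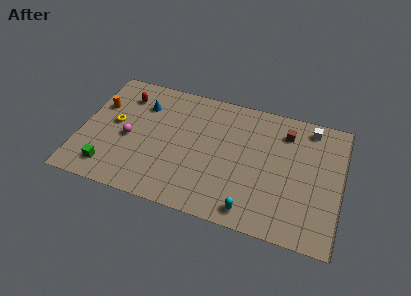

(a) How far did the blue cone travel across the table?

3.2

The blue cone was near (4.7, 4.3) before and (3.7, 7.3) after, so it travelled √(1.0² + 3.0²) ≈ 3.2 units.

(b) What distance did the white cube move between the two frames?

0.5

The white cube moved from about (14.9, 8.8) to (14.4, 8.6), a distance of √(0.5² + 0.2²) ≈ 0.5.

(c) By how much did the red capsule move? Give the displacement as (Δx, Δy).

(-3.1, 1.2)

From the two frames, the red capsule sits at roughly (5.6, 6.5) before and (2.5, 7.7) after.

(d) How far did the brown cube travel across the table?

2.6

From (14.7, 5.9) to (12.9, 7.8), the brown cube covered √(1.8² + 1.9²) ≈ 2.6 units.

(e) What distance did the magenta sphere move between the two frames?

1.6

From (1.9, 3.4) to (3.1, 4.4), the magenta sphere covered √(1.2² + 1.0²) ≈ 1.6 units.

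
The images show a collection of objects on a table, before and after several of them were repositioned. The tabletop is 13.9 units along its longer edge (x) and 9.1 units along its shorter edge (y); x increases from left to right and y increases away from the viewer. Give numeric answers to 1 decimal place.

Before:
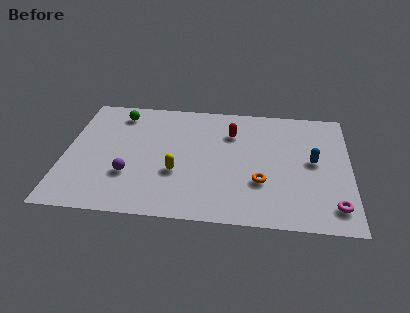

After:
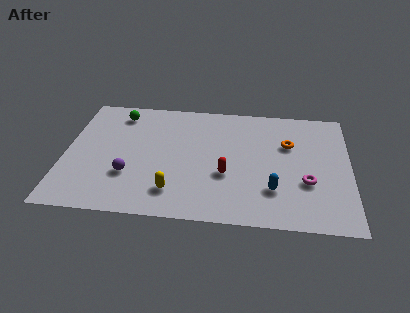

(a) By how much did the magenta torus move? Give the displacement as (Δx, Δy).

(-1.3, 1.6)

The magenta torus started near (13.1, 1.6) and ended near (11.8, 3.2).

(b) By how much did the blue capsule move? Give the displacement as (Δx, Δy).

(-1.9, -2.3)

The blue capsule was at about (12.1, 4.8) and moved to about (10.2, 2.5).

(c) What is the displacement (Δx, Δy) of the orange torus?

(1.3, 3.0)

From the two frames, the orange torus sits at roughly (9.6, 3.0) before and (10.9, 6.0) after.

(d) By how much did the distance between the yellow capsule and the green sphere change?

+1.2

The distance was about 5.2 in the first image and 6.4 in the second, so they moved 1.2 units further apart.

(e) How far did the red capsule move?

3.2

The red capsule was near (8.1, 6.6) before and (7.9, 3.4) after, so it travelled √(0.2² + 3.2²) ≈ 3.2 units.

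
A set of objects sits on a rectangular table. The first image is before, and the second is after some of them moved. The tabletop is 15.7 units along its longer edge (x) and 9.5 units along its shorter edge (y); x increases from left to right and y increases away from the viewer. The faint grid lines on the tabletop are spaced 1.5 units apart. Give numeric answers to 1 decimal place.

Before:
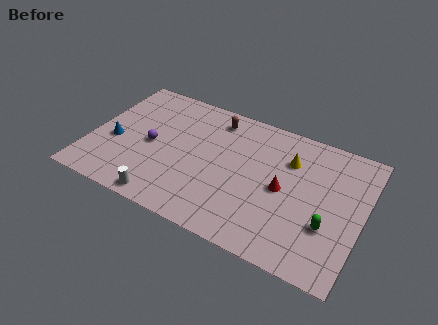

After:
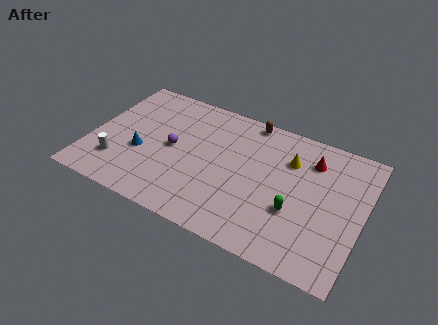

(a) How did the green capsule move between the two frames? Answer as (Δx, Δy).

(-1.9, 0.2)

From the two frames, the green capsule sits at roughly (13.9, 3.2) before and (12.0, 3.4) after.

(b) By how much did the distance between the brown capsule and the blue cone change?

+0.8

Before: roughly 6.8 units apart; after: 7.6. That's 0.8 units further apart.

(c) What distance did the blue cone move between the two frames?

1.6

From (1.4, 3.9) to (3.0, 3.7), the blue cone covered √(1.6² + 0.2²) ≈ 1.6 units.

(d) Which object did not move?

the yellow cone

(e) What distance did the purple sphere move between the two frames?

1.2

The purple sphere was near (3.5, 4.5) before and (4.7, 4.8) after, so it travelled √(1.2² + 0.3²) ≈ 1.2 units.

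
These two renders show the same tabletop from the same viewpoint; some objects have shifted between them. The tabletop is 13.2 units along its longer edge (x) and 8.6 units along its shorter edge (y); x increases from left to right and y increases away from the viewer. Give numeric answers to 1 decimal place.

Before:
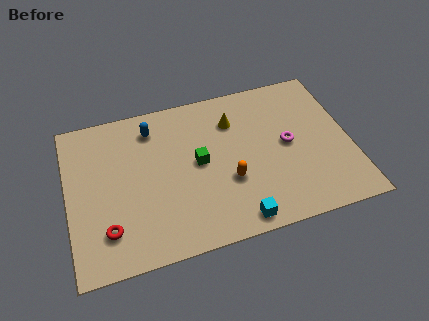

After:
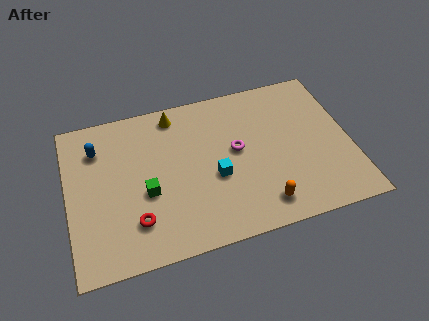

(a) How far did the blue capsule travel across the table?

2.6

The blue capsule moved from about (4.1, 7.0) to (1.5, 6.5), a distance of √(2.6² + 0.5²) ≈ 2.6.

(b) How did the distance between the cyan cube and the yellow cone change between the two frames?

-1.2

Before: roughly 5.5 units apart; after: 4.3. That's 1.2 units closer together.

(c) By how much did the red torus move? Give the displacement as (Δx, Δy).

(1.3, 0.1)

The red torus was at about (1.7, 2.0) and moved to about (3.0, 2.1).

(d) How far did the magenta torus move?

2.4

The magenta torus was near (10.3, 4.4) before and (7.9, 4.7) after, so it travelled √(2.4² + 0.3²) ≈ 2.4 units.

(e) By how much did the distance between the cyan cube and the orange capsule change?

+0.7

Before: roughly 2.2 units apart; after: 2.9. That's 0.7 units further apart.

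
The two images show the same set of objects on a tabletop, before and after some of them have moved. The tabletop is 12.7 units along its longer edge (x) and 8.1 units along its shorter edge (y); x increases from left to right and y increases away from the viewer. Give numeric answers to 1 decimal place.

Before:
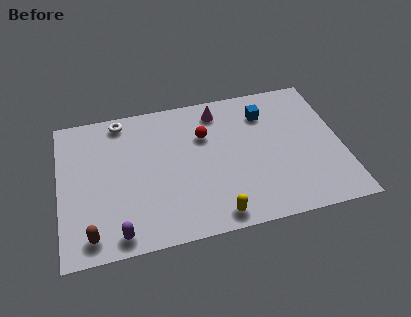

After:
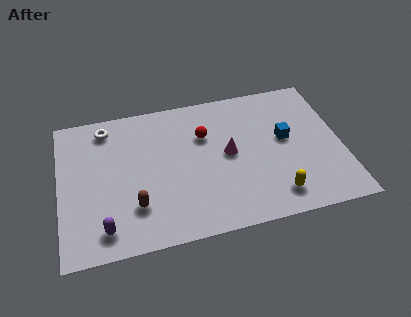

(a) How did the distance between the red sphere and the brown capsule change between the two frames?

-2.2

The distance was about 6.9 in the first image and 4.7 in the second, so they moved 2.2 units closer together.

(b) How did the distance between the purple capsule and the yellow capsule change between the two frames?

+3.3

They were about 4.3 units apart before and 7.6 after — 3.3 units further apart.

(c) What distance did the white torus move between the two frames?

0.8

The white torus moved from about (2.9, 7.2) to (2.2, 6.9), a distance of √(0.7² + 0.3²) ≈ 0.8.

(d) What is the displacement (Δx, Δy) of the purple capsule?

(-0.6, 0.4)

The purple capsule started near (2.5, 0.9) and ended near (1.9, 1.3).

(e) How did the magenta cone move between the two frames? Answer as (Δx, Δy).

(0.3, -2.6)

From the two frames, the magenta cone sits at roughly (7.3, 6.8) before and (7.6, 4.2) after.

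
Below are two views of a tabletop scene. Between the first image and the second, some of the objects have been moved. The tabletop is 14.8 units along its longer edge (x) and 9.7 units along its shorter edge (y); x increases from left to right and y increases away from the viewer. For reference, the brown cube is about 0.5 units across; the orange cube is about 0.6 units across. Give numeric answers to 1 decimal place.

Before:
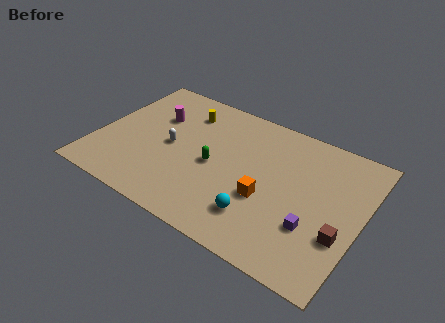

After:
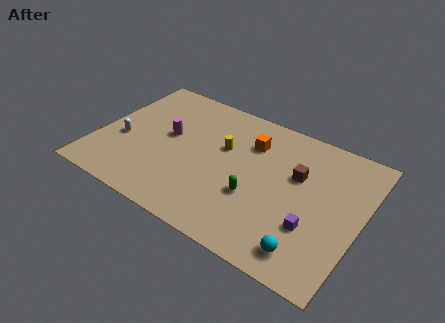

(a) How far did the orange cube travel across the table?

3.7

From (9.7, 3.7) to (8.3, 7.1), the orange cube covered √(1.4² + 3.4²) ≈ 3.7 units.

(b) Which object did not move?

the purple cube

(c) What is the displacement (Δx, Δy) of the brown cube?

(-2.8, 2.8)

The brown cube was at about (13.9, 3.3) and moved to about (11.1, 6.1).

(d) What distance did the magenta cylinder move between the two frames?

1.4

The magenta cylinder moved from about (2.9, 6.5) to (3.8, 5.4), a distance of √(0.9² + 1.1²) ≈ 1.4.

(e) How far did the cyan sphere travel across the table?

3.0

The cyan sphere moved from about (9.5, 2.3) to (12.4, 1.5), a distance of √(2.9² + 0.8²) ≈ 3.0.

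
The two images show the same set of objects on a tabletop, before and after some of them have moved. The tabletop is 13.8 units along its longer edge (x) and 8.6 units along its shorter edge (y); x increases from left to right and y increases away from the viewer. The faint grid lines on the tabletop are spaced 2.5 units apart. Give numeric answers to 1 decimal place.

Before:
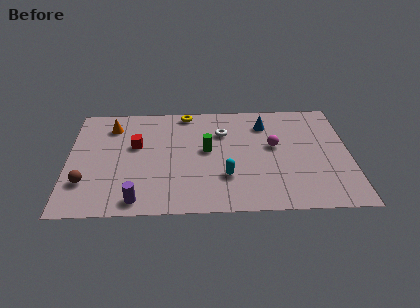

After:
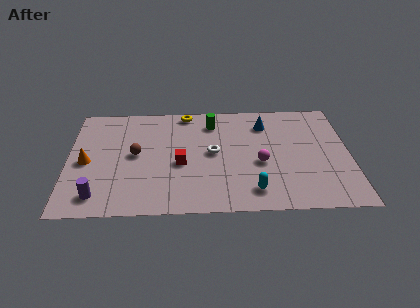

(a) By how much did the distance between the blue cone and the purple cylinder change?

+1.3

Before: roughly 8.5 units apart; after: 9.8. That's 1.3 units further apart.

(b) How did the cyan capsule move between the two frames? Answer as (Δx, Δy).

(1.3, -1.1)

The cyan capsule started near (7.7, 2.6) and ended near (9.0, 1.5).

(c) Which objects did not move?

the yellow torus and the blue cone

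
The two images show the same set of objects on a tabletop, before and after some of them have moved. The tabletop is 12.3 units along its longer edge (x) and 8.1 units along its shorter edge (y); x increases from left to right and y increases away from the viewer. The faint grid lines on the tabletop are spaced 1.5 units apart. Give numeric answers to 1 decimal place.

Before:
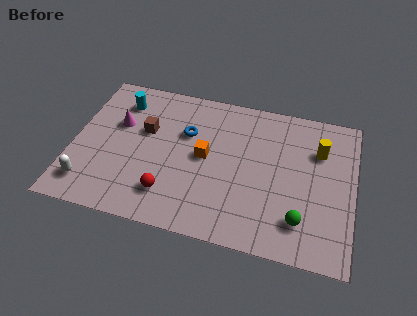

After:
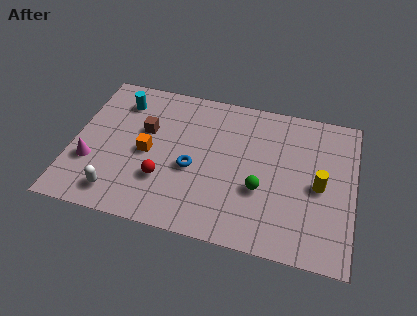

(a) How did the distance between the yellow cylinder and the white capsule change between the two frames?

-1.7

The distance was about 10.7 in the first image and 9.0 in the second, so they moved 1.7 units closer together.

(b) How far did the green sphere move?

2.2

From (10.1, 1.8) to (8.3, 3.0), the green sphere covered √(1.8² + 1.2²) ≈ 2.2 units.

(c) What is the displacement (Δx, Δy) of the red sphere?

(-0.3, 0.7)

The red sphere started near (4.4, 1.8) and ended near (4.1, 2.5).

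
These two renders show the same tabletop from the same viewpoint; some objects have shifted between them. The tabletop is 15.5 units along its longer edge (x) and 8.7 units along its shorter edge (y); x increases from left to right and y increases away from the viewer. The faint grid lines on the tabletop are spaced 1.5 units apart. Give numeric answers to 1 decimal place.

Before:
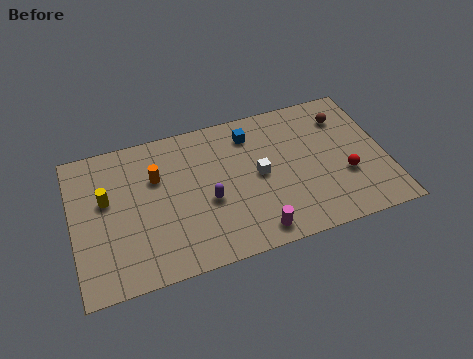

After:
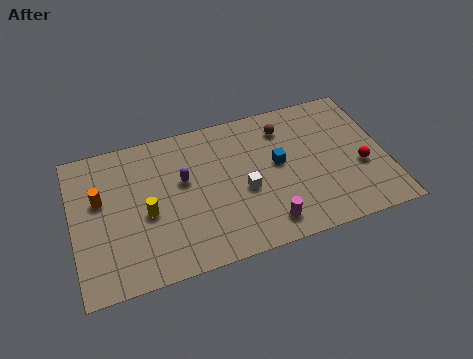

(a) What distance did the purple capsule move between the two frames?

1.9

The purple capsule was near (6.6, 3.6) before and (5.5, 5.2) after, so it travelled √(1.1² + 1.6²) ≈ 1.9 units.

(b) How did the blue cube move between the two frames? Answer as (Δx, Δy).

(1.2, -2.2)

The blue cube started near (9.0, 7.0) and ended near (10.2, 4.8).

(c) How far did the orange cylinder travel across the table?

2.8

The orange cylinder moved from about (4.2, 5.8) to (1.4, 5.3), a distance of √(2.8² + 0.5²) ≈ 2.8.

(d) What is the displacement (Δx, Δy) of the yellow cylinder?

(1.9, -1.4)

The yellow cylinder was at about (1.7, 5.2) and moved to about (3.6, 3.8).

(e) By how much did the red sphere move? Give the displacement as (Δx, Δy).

(0.8, 0.3)

The red sphere was at about (13.4, 3.1) and moved to about (14.2, 3.4).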